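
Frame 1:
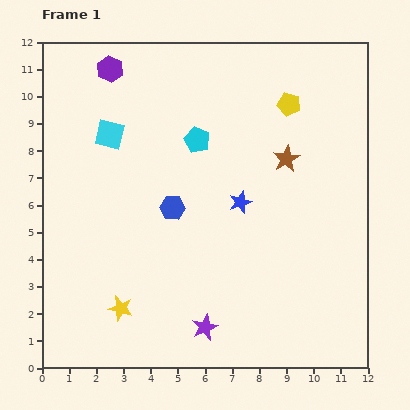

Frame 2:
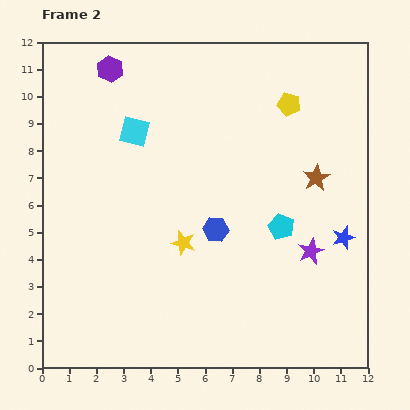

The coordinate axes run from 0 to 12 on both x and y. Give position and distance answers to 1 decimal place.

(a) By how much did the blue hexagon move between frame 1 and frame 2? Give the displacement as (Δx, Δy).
(1.6, -0.8)

The blue hexagon was at (4.8, 5.9) in frame 1 and (6.4, 5.1) in frame 2.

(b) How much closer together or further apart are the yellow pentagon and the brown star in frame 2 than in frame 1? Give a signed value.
+0.9

Distance in frame 1: 2.0. Distance in frame 2: 2.9.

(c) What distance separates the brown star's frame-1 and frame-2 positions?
1.3

The brown star moved from (9.0, 7.7) to (10.1, 7.0), a distance of √(1.1² + 0.7²) ≈ 1.3.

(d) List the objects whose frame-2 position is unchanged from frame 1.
the purple hexagon, the yellow pentagon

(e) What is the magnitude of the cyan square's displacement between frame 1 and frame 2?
0.9

The cyan square moved from (2.5, 8.6) to (3.4, 8.7), a distance of √(0.9² + 0.1²) ≈ 0.9.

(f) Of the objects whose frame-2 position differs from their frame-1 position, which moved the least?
the cyan square

(moved 0.9)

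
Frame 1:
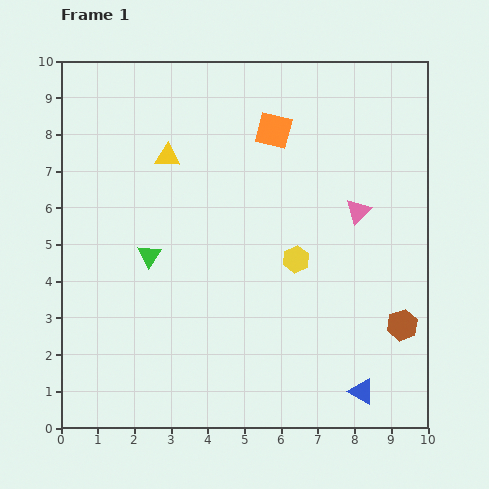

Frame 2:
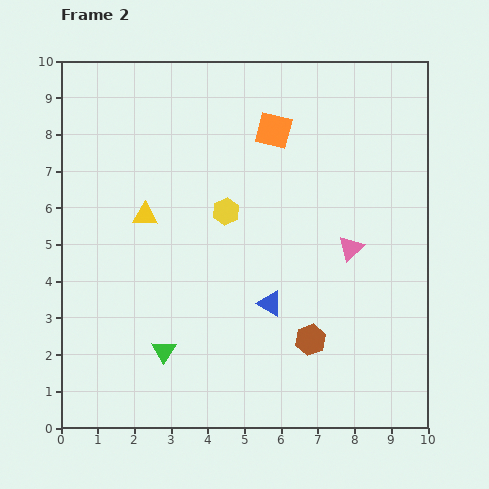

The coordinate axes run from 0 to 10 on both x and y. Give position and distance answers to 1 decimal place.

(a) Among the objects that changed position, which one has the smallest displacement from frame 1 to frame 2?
the pink triangle

(moved 1.0)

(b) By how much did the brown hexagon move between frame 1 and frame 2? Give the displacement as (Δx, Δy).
(-2.5, -0.4)

The brown hexagon was at (9.3, 2.8) in frame 1 and (6.8, 2.4) in frame 2.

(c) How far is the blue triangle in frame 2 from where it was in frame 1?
3.5

The blue triangle moved from (8.2, 1.0) to (5.7, 3.4), a distance of √(2.5² + 2.4²) ≈ 3.5.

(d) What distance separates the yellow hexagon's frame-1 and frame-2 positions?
2.3

The yellow hexagon moved from (6.4, 4.6) to (4.5, 5.9), a distance of √(1.9² + 1.3²) ≈ 2.3.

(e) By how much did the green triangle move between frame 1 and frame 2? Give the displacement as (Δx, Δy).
(0.4, -2.6)

The green triangle was at (2.4, 4.7) in frame 1 and (2.8, 2.1) in frame 2.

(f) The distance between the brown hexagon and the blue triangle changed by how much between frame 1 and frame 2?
-0.6

Distance in frame 1: 2.1. Distance in frame 2: 1.5.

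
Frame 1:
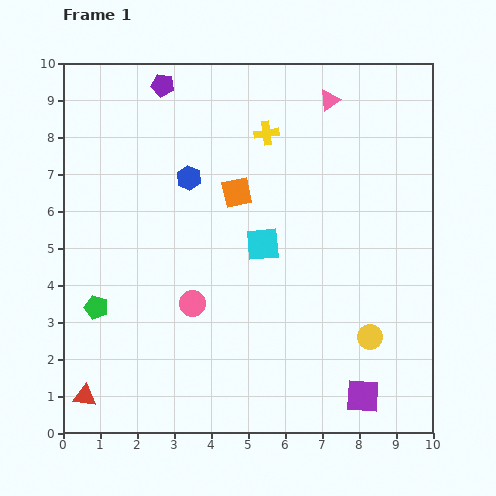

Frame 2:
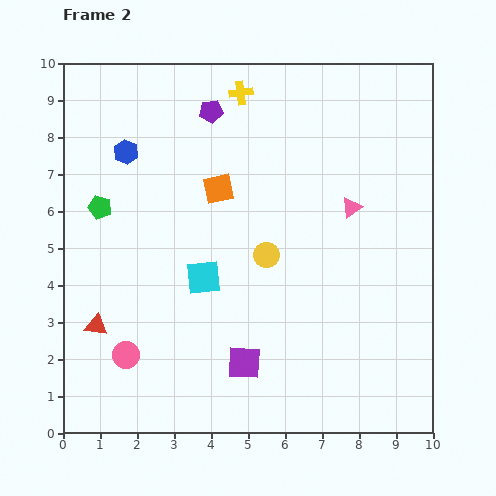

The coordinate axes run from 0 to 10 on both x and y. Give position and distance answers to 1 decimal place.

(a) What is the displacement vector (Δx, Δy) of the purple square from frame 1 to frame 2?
(-3.2, 0.9)

The purple square was at (8.1, 1.0) in frame 1 and (4.9, 1.9) in frame 2.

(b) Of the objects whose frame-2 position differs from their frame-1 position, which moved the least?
the orange square

(moved 0.5)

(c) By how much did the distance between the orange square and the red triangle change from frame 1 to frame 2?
-1.9

Distance in frame 1: 6.9. Distance in frame 2: 5.0.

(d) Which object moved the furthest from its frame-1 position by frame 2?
the yellow circle

(moved 3.6; next 3.3)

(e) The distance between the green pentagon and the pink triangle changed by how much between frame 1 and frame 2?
-1.6

Distance in frame 1: 8.4. Distance in frame 2: 6.8.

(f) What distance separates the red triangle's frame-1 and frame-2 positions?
1.9

The red triangle moved from (0.6, 1.0) to (0.9, 2.9), a distance of √(0.3² + 1.9²) ≈ 1.9.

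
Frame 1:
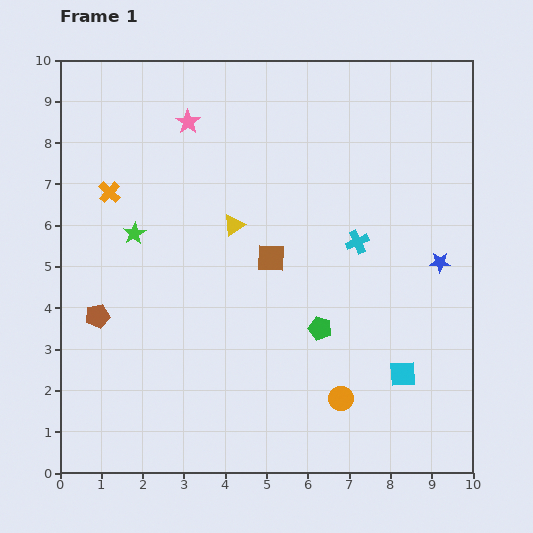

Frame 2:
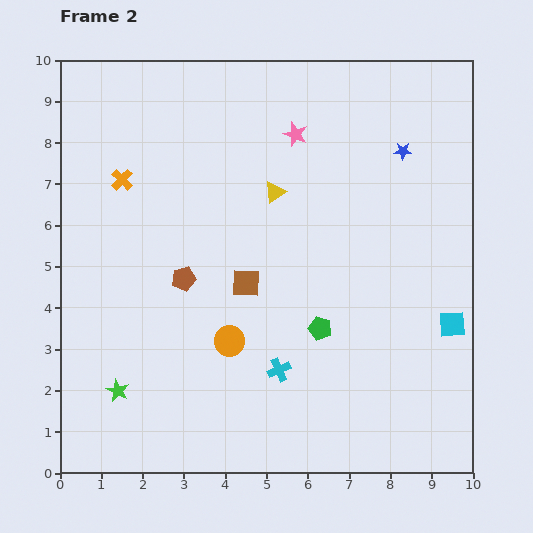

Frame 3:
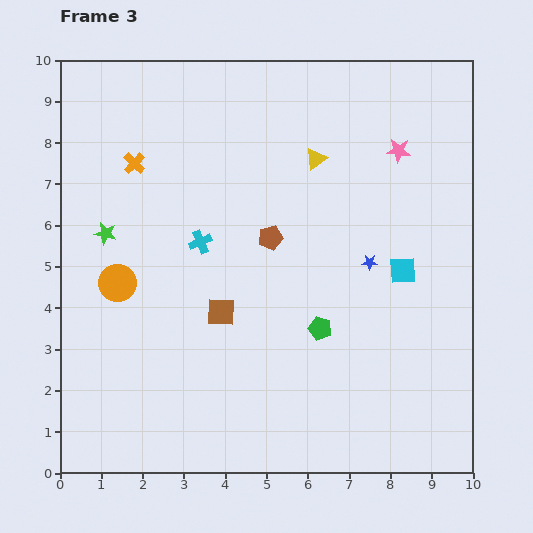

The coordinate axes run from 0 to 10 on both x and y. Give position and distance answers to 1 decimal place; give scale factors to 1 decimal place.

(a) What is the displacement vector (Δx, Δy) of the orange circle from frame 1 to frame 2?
(-2.7, 1.4)

The orange circle was at (6.8, 1.8) in frame 1 and (4.1, 3.2) in frame 2.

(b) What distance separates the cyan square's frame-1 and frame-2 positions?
1.7

The cyan square moved from (8.3, 2.4) to (9.5, 3.6), a distance of √(1.2² + 1.2²) ≈ 1.7.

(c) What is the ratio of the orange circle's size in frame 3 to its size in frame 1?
1.5×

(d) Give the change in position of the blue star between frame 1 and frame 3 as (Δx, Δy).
(-1.7, 0.0)

The blue star was at (9.2, 5.1) in frame 1 and (7.5, 5.1) in frame 3.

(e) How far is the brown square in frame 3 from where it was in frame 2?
0.9

The brown square moved from (4.5, 4.6) to (3.9, 3.9), a distance of √(0.6² + 0.7²) ≈ 0.9.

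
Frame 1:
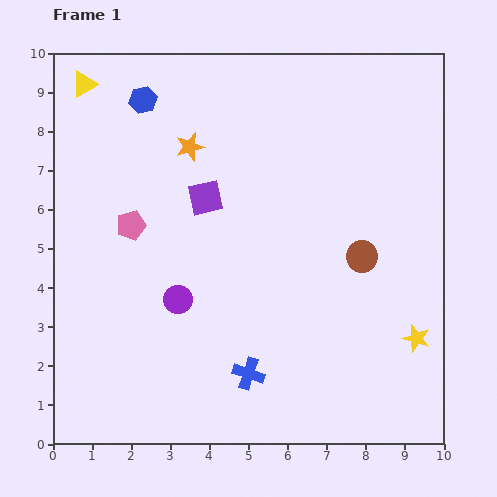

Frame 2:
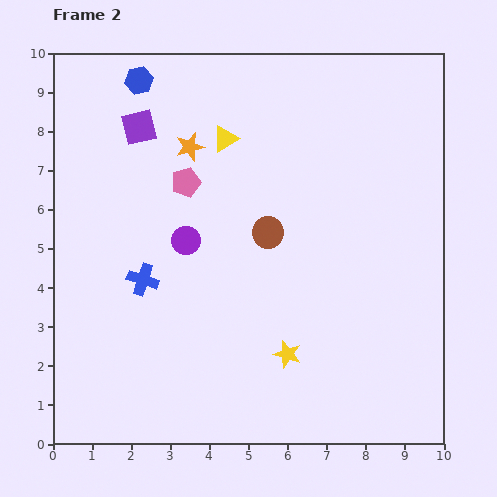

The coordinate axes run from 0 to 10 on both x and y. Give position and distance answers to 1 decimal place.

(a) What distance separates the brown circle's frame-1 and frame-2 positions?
2.5

The brown circle moved from (7.9, 4.8) to (5.5, 5.4), a distance of √(2.4² + 0.6²) ≈ 2.5.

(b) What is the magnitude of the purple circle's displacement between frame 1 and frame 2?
1.5

The purple circle moved from (3.2, 3.7) to (3.4, 5.2), a distance of √(0.2² + 1.5²) ≈ 1.5.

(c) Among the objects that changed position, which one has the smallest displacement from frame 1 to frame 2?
the blue hexagon

(moved 0.5)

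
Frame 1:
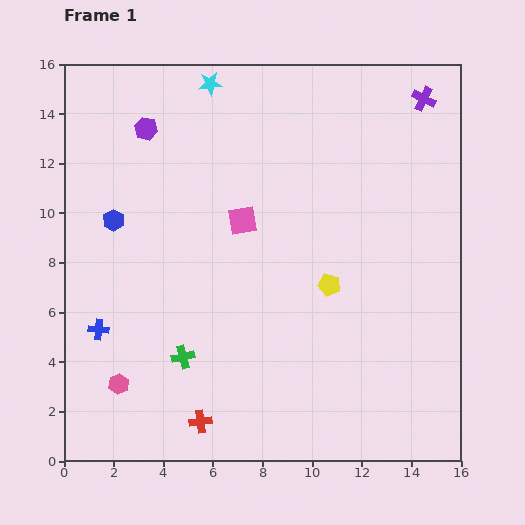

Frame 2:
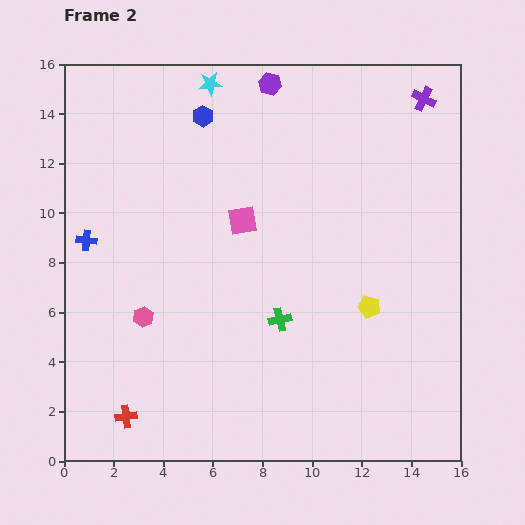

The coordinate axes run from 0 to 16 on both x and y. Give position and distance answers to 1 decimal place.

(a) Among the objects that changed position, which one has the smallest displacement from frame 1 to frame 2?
the yellow pentagon

(moved 1.8)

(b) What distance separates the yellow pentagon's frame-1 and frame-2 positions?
1.8

The yellow pentagon moved from (10.7, 7.1) to (12.3, 6.2), a distance of √(1.6² + 0.9²) ≈ 1.8.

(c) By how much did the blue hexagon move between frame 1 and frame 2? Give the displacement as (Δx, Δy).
(3.6, 4.2)

The blue hexagon was at (2.0, 9.7) in frame 1 and (5.6, 13.9) in frame 2.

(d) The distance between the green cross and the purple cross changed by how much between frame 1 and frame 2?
-3.6

Distance in frame 1: 14.2. Distance in frame 2: 10.6.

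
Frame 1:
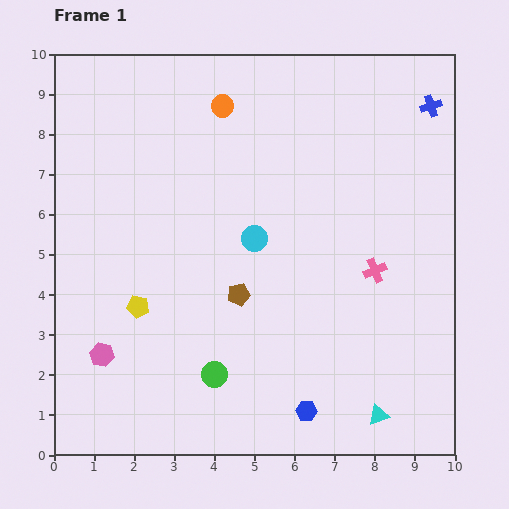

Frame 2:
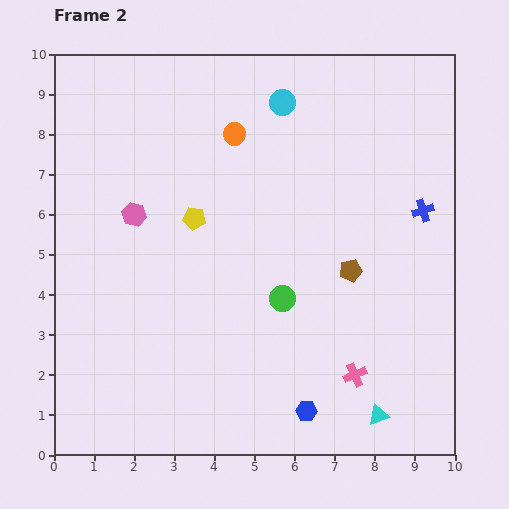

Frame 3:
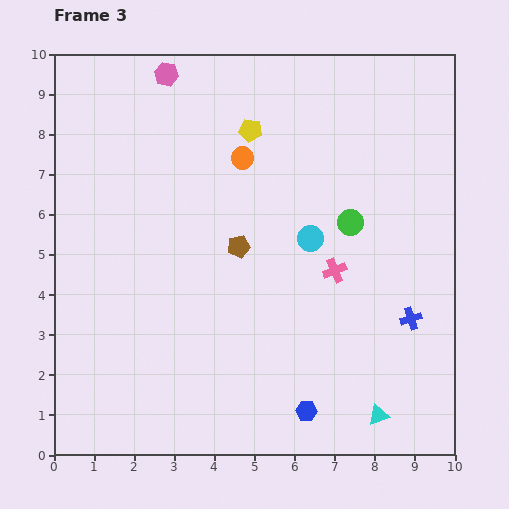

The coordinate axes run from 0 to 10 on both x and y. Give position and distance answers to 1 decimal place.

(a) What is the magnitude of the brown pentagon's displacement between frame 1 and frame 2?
2.9

The brown pentagon moved from (4.6, 4.0) to (7.4, 4.6), a distance of √(2.8² + 0.6²) ≈ 2.9.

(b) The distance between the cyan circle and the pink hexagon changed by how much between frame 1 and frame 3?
+0.7

Distance in frame 1: 4.8. Distance in frame 3: 5.5.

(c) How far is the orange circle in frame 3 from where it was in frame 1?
1.4

The orange circle moved from (4.2, 8.7) to (4.7, 7.4), a distance of √(0.5² + 1.3²) ≈ 1.4.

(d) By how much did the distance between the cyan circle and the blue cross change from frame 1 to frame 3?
-2.3

Distance in frame 1: 5.5. Distance in frame 3: 3.2.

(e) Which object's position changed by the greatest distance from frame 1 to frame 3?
the pink hexagon

(moved 7.2; next 5.3)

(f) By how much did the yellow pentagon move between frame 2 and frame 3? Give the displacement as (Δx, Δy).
(1.4, 2.2)

The yellow pentagon was at (3.5, 5.9) in frame 2 and (4.9, 8.1) in frame 3.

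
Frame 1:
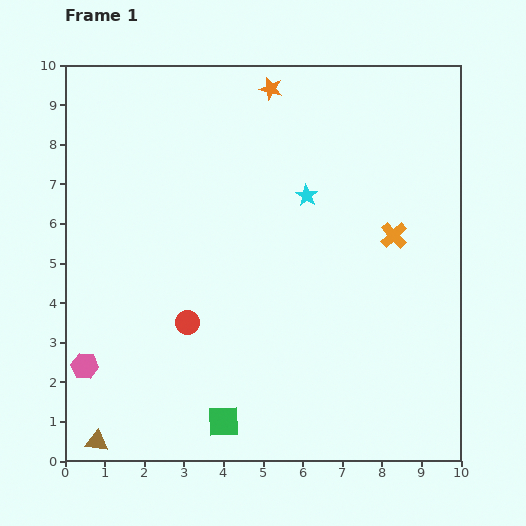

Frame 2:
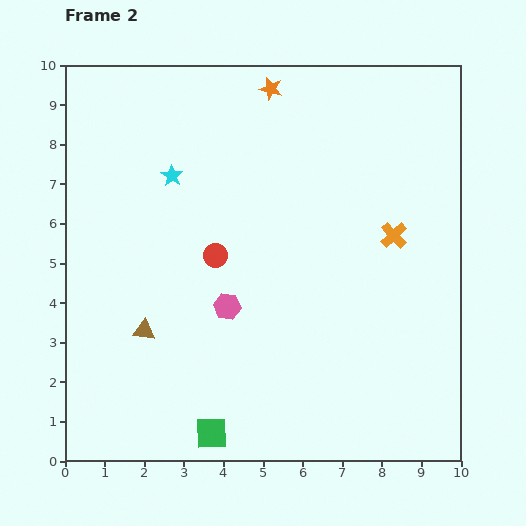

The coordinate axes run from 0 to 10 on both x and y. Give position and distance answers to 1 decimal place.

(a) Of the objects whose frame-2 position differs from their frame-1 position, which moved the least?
the green square

(moved 0.4)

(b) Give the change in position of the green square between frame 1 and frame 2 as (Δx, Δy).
(-0.3, -0.3)

The green square was at (4.0, 1.0) in frame 1 and (3.7, 0.7) in frame 2.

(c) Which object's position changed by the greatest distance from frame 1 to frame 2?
the pink hexagon

(moved 3.9; next 3.4)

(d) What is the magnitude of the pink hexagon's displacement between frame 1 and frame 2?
3.9

The pink hexagon moved from (0.5, 2.4) to (4.1, 3.9), a distance of √(3.6² + 1.5²) ≈ 3.9.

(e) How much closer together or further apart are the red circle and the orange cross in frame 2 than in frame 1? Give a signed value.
-1.1

Distance in frame 1: 5.6. Distance in frame 2: 4.5.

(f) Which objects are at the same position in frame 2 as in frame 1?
the orange star, the orange cross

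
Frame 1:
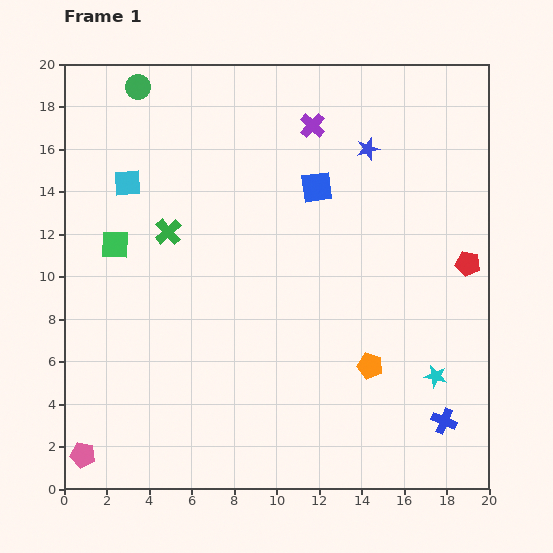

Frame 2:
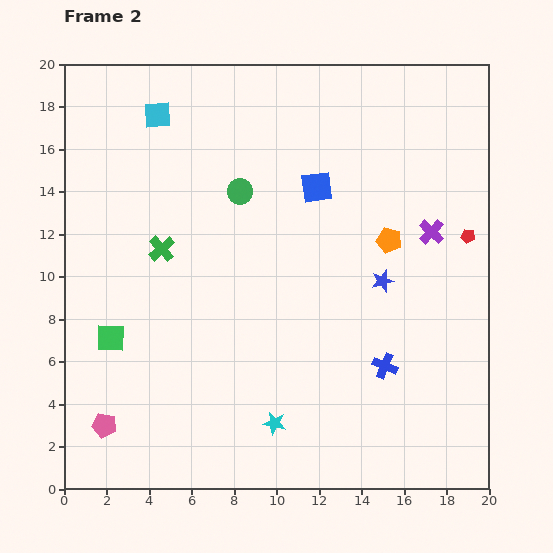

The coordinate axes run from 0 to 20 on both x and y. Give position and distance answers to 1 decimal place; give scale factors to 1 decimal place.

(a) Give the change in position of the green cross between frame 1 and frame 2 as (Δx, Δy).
(-0.3, -0.8)

The green cross was at (4.9, 12.1) in frame 1 and (4.6, 11.3) in frame 2.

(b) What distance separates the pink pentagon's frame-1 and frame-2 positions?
1.7

The pink pentagon moved from (0.9, 1.6) to (1.9, 3.0), a distance of √(1.0² + 1.4²) ≈ 1.7.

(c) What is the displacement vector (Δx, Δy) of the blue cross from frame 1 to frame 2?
(-2.8, 2.6)

The blue cross was at (17.9, 3.2) in frame 1 and (15.1, 5.8) in frame 2.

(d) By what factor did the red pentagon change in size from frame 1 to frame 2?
0.6×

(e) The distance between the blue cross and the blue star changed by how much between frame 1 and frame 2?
-9.3

Distance in frame 1: 13.3. Distance in frame 2: 4.0.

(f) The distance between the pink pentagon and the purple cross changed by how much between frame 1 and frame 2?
-1.0

Distance in frame 1: 18.9. Distance in frame 2: 17.9.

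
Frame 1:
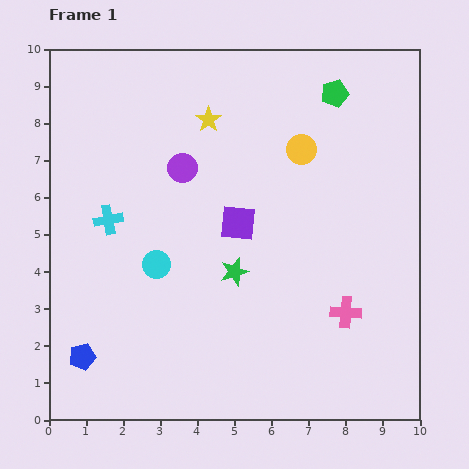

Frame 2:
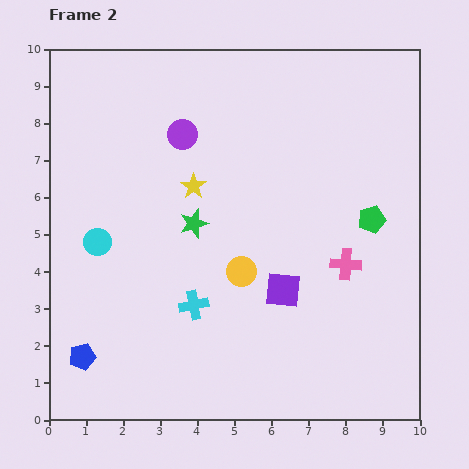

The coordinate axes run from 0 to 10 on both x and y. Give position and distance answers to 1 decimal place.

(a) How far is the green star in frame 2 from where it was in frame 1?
1.7

The green star moved from (5.0, 4.0) to (3.9, 5.3), a distance of √(1.1² + 1.3²) ≈ 1.7.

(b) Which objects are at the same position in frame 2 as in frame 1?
the blue pentagon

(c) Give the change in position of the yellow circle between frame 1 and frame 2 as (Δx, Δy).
(-1.6, -3.3)

The yellow circle was at (6.8, 7.3) in frame 1 and (5.2, 4.0) in frame 2.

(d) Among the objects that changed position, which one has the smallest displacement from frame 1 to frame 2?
the purple circle

(moved 0.9)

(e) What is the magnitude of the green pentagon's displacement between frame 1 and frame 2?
3.5

The green pentagon moved from (7.7, 8.8) to (8.7, 5.4), a distance of √(1.0² + 3.4²) ≈ 3.5.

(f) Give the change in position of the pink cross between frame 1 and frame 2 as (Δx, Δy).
(0.0, 1.3)

The pink cross was at (8.0, 2.9) in frame 1 and (8.0, 4.2) in frame 2.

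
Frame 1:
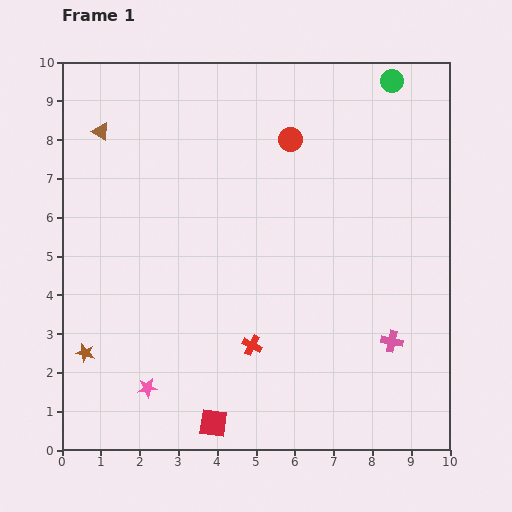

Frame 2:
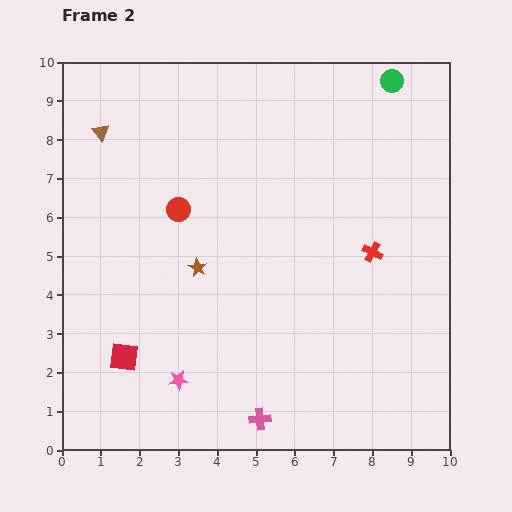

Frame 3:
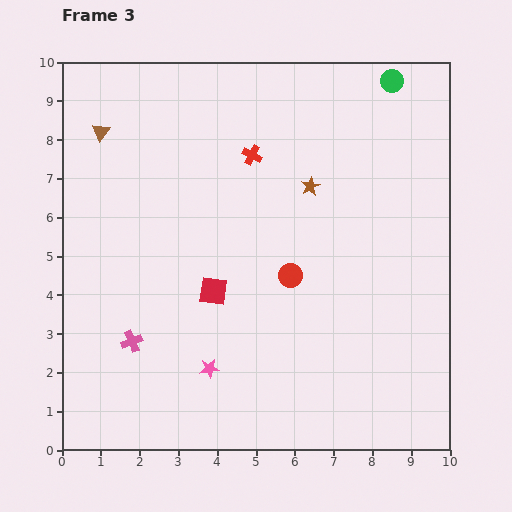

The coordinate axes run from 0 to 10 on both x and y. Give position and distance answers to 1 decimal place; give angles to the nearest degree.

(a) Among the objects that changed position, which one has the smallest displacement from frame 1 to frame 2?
the pink star

(moved 0.8)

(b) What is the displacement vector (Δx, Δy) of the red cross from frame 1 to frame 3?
(0.0, 4.9)

The red cross was at (4.9, 2.7) in frame 1 and (4.9, 7.6) in frame 3.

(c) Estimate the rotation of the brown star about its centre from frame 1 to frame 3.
31° clockwise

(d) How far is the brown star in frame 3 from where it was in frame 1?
7.2

The brown star moved from (0.6, 2.5) to (6.4, 6.8), a distance of √(5.8² + 4.3²) ≈ 7.2.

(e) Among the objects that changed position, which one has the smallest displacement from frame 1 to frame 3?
the pink star

(moved 1.7)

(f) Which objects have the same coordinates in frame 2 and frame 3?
the brown triangle, the green circle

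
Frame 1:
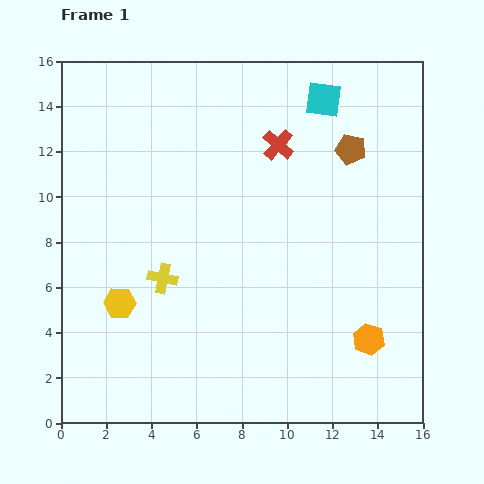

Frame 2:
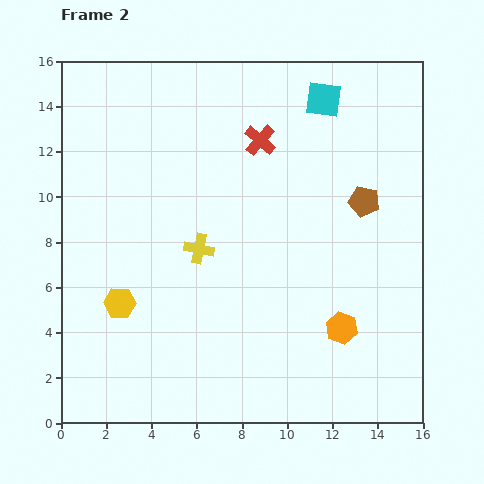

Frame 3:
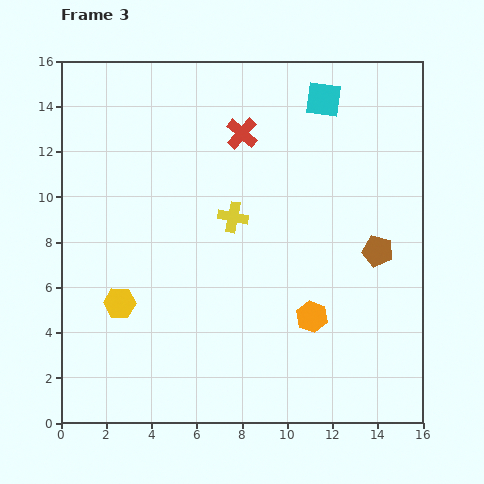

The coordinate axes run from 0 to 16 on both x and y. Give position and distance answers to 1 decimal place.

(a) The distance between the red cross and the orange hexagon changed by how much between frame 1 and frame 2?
-0.5

Distance in frame 1: 9.5. Distance in frame 2: 9.0.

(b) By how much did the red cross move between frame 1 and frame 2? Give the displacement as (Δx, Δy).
(-0.8, 0.2)

The red cross was at (9.6, 12.3) in frame 1 and (8.8, 12.5) in frame 2.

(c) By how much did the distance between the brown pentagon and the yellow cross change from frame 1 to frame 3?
-3.5

Distance in frame 1: 10.1. Distance in frame 3: 6.6.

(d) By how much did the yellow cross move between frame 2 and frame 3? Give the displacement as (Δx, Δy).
(1.5, 1.4)

The yellow cross was at (6.1, 7.7) in frame 2 and (7.6, 9.1) in frame 3.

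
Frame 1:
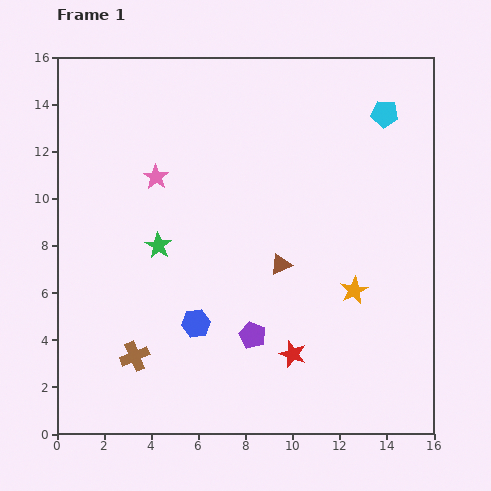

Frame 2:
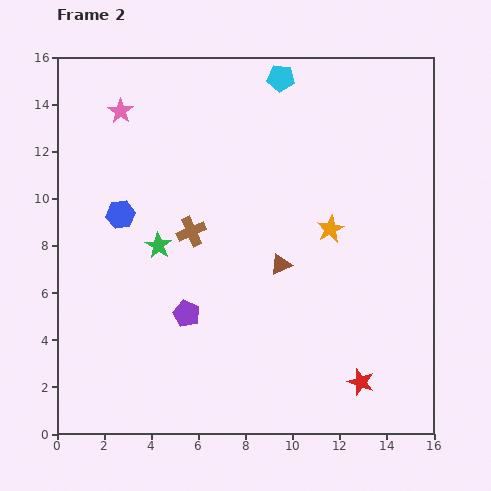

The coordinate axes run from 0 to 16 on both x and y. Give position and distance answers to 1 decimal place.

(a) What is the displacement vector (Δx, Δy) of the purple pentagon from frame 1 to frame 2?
(-2.8, 0.9)

The purple pentagon was at (8.3, 4.2) in frame 1 and (5.5, 5.1) in frame 2.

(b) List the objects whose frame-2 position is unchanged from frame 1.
the brown triangle, the green star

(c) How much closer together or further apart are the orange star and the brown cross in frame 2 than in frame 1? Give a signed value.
-3.8

Distance in frame 1: 9.7. Distance in frame 2: 5.9.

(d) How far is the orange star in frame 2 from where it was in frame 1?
2.8

The orange star moved from (12.6, 6.1) to (11.6, 8.7), a distance of √(1.0² + 2.6²) ≈ 2.8.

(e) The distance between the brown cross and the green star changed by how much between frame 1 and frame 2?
-3.3

Distance in frame 1: 4.8. Distance in frame 2: 1.5.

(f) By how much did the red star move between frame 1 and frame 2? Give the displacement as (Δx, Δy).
(2.9, -1.2)

The red star was at (10.0, 3.4) in frame 1 and (12.9, 2.2) in frame 2.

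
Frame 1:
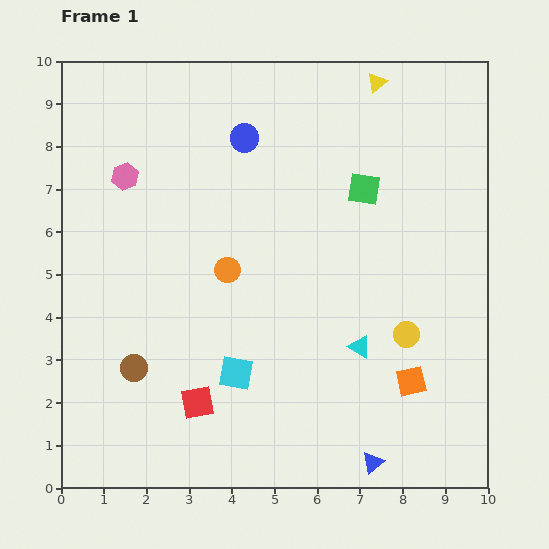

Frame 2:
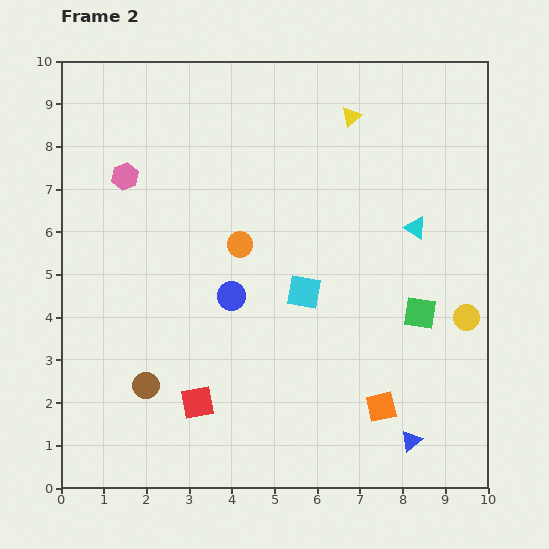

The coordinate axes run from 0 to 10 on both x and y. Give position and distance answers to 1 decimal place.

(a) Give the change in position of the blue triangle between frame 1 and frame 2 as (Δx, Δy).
(0.9, 0.5)

The blue triangle was at (7.3, 0.6) in frame 1 and (8.2, 1.1) in frame 2.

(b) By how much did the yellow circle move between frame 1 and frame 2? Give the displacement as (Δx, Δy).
(1.4, 0.4)

The yellow circle was at (8.1, 3.6) in frame 1 and (9.5, 4.0) in frame 2.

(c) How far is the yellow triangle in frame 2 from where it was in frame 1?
1.0

The yellow triangle moved from (7.4, 9.5) to (6.8, 8.7), a distance of √(0.6² + 0.8²) ≈ 1.0.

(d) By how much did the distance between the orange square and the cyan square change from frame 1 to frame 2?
-0.9

Distance in frame 1: 4.1. Distance in frame 2: 3.2.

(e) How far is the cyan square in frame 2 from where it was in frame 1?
2.5

The cyan square moved from (4.1, 2.7) to (5.7, 4.6), a distance of √(1.6² + 1.9²) ≈ 2.5.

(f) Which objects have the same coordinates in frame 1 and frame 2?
the pink hexagon, the red square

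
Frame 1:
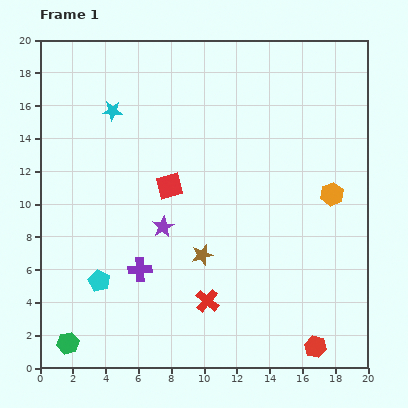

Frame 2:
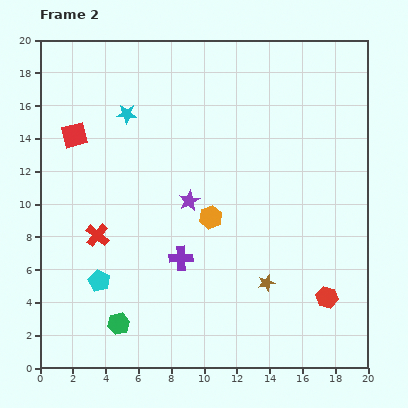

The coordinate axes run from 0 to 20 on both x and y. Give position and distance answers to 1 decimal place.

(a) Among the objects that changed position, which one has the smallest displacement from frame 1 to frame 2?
the cyan star

(moved 0.9)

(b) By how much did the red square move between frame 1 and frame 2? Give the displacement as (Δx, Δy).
(-5.8, 3.1)

The red square was at (7.9, 11.1) in frame 1 and (2.1, 14.2) in frame 2.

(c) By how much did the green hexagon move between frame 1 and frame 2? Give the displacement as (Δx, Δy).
(3.1, 1.2)

The green hexagon was at (1.7, 1.5) in frame 1 and (4.8, 2.7) in frame 2.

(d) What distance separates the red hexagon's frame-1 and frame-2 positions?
3.1

The red hexagon moved from (16.8, 1.3) to (17.5, 4.3), a distance of √(0.7² + 3.0²) ≈ 3.1.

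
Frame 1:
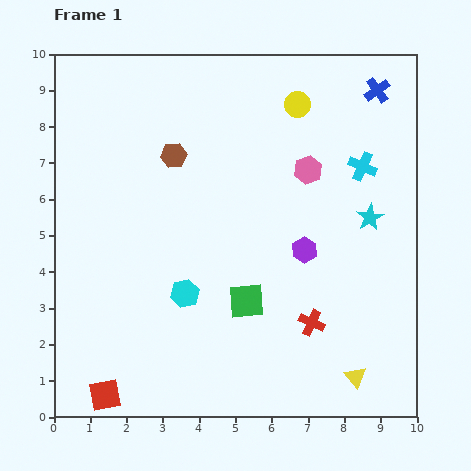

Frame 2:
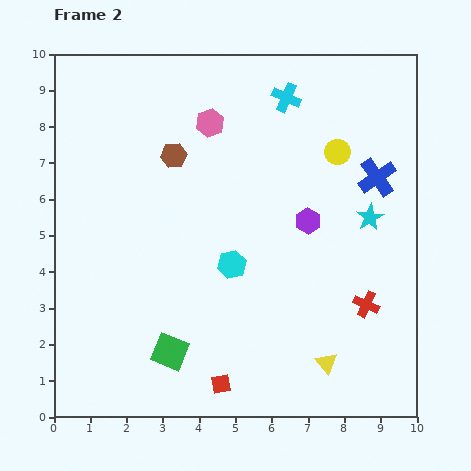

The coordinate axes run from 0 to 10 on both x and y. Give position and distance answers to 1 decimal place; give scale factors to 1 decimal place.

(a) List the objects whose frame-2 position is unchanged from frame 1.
the brown hexagon, the cyan star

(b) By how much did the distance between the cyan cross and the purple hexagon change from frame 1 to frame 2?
+0.7

Distance in frame 1: 2.8. Distance in frame 2: 3.5.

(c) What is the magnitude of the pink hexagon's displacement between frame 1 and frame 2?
3.0

The pink hexagon moved from (7.0, 6.8) to (4.3, 8.1), a distance of √(2.7² + 1.3²) ≈ 3.0.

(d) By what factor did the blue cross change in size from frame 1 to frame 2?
1.5×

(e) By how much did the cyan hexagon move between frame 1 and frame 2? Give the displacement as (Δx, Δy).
(1.3, 0.8)

The cyan hexagon was at (3.6, 3.4) in frame 1 and (4.9, 4.2) in frame 2.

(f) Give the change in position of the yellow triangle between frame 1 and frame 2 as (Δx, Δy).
(-0.8, 0.4)

The yellow triangle was at (8.3, 1.1) in frame 1 and (7.5, 1.5) in frame 2.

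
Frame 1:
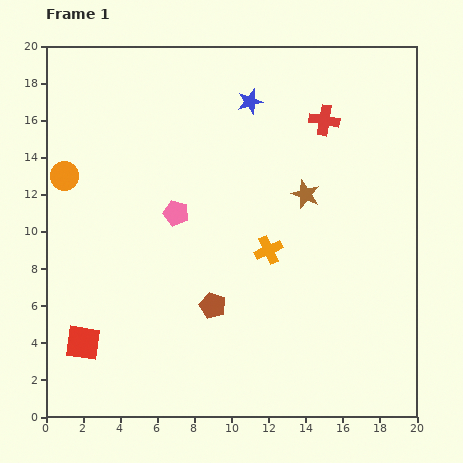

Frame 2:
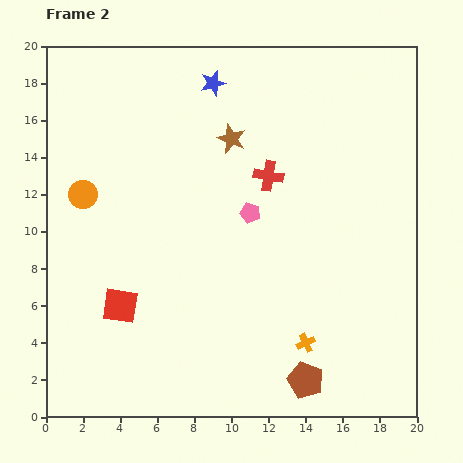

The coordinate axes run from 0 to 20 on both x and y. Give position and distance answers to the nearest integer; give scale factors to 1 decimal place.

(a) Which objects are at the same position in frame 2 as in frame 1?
none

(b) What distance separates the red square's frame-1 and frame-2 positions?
3

The red square moved from (2, 4) to (4, 6), a distance of √(2² + 2²) ≈ 3.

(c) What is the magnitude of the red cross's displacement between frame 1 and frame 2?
4

The red cross moved from (15, 16) to (12, 13), a distance of √(3² + 3²) ≈ 4.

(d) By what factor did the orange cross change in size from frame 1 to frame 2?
0.7×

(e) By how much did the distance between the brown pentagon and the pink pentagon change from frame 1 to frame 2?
+4

Distance in frame 1: 5. Distance in frame 2: 9.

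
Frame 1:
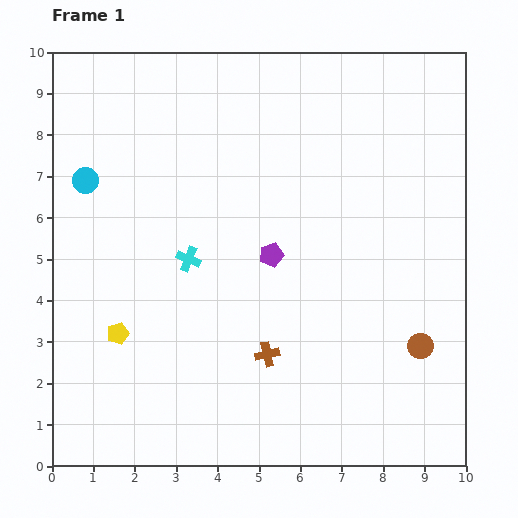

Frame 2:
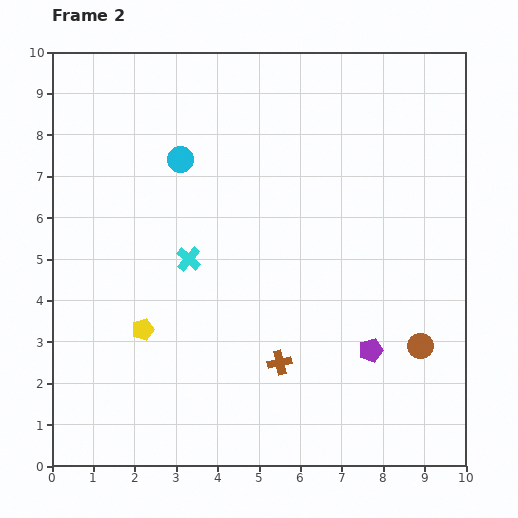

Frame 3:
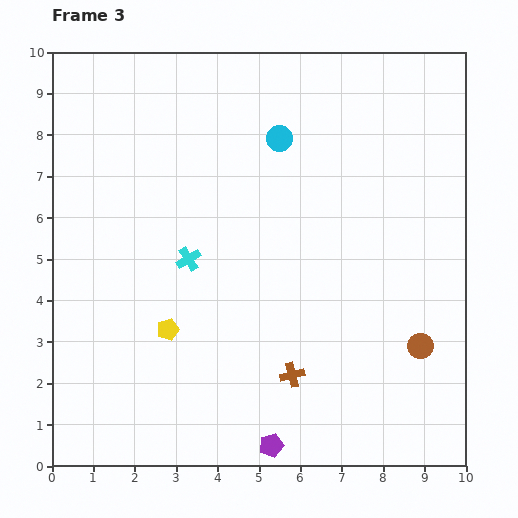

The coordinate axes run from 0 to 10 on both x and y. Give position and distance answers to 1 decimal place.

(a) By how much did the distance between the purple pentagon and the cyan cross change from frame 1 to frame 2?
+2.9

Distance in frame 1: 2.0. Distance in frame 2: 4.9.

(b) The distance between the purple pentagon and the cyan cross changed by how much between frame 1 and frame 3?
+2.9

Distance in frame 1: 2.0. Distance in frame 3: 4.9.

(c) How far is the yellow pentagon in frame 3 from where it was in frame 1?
1.2

The yellow pentagon moved from (1.6, 3.2) to (2.8, 3.3), a distance of √(1.2² + 0.1²) ≈ 1.2.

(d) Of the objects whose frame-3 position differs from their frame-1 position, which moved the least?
the brown cross

(moved 0.8)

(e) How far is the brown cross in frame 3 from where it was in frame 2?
0.4

The brown cross moved from (5.5, 2.5) to (5.8, 2.2), a distance of √(0.3² + 0.3²) ≈ 0.4.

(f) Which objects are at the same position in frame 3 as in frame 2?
the brown circle, the cyan cross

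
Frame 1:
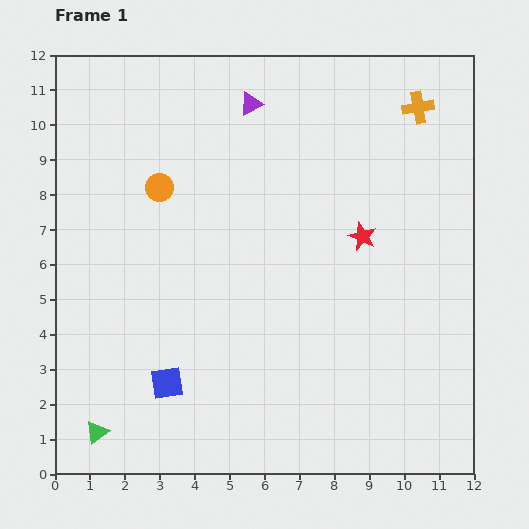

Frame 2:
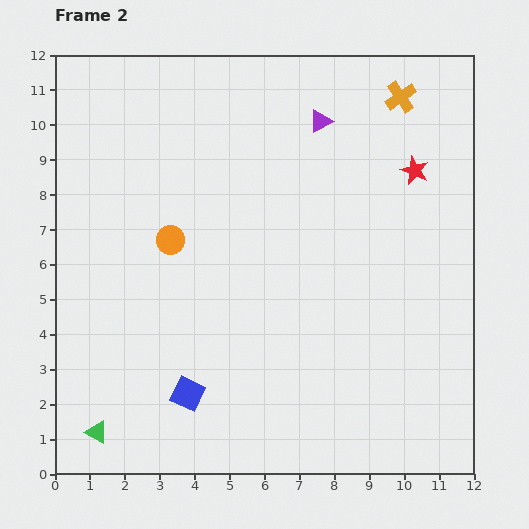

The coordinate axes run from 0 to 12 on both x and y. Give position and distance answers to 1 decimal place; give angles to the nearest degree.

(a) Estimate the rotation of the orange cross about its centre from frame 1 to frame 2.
25° counter-clockwise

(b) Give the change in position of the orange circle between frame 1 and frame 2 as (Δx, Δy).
(0.3, -1.5)

The orange circle was at (3.0, 8.2) in frame 1 and (3.3, 6.7) in frame 2.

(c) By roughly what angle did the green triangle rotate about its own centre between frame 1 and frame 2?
52° counter-clockwise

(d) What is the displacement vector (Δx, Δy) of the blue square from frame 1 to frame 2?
(0.6, -0.3)

The blue square was at (3.2, 2.6) in frame 1 and (3.8, 2.3) in frame 2.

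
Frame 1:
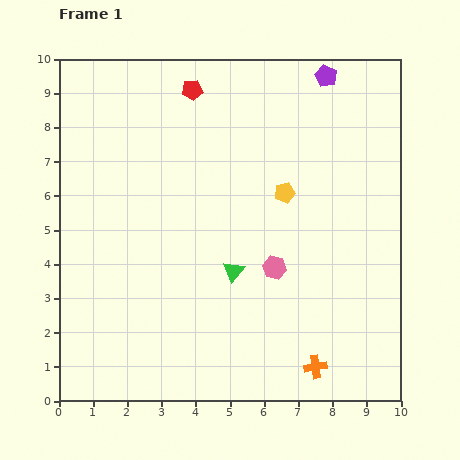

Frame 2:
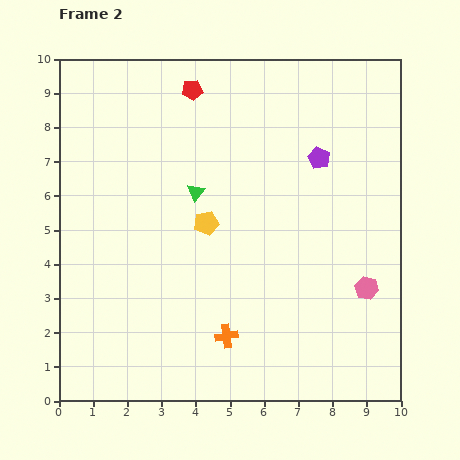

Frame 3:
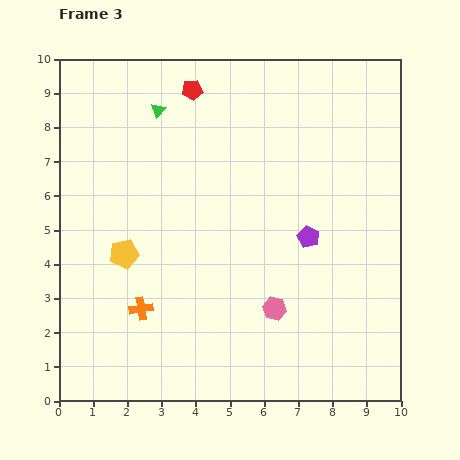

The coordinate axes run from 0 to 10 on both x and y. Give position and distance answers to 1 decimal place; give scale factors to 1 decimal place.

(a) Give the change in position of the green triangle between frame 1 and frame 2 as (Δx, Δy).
(-1.1, 2.3)

The green triangle was at (5.1, 3.8) in frame 1 and (4.0, 6.1) in frame 2.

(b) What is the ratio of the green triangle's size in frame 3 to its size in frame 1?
0.7×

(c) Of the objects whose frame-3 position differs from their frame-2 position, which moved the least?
the purple pentagon

(moved 2.3)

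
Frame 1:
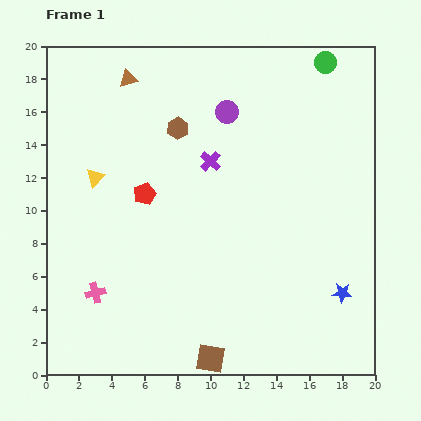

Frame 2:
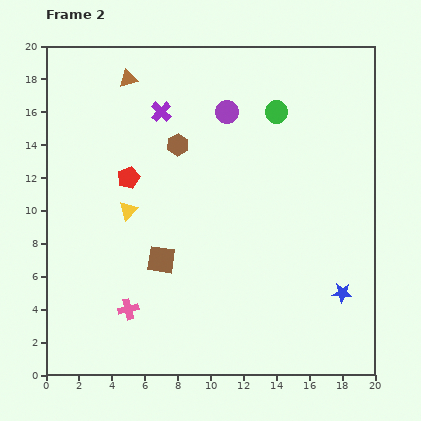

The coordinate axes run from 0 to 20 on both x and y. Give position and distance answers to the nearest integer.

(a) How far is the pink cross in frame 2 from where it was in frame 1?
2

The pink cross moved from (3, 5) to (5, 4), a distance of √(2² + 1²) ≈ 2.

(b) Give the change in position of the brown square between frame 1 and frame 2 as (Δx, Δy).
(-3, 6)

The brown square was at (10, 1) in frame 1 and (7, 7) in frame 2.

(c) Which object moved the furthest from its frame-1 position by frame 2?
the brown square

(moved 7; next 4)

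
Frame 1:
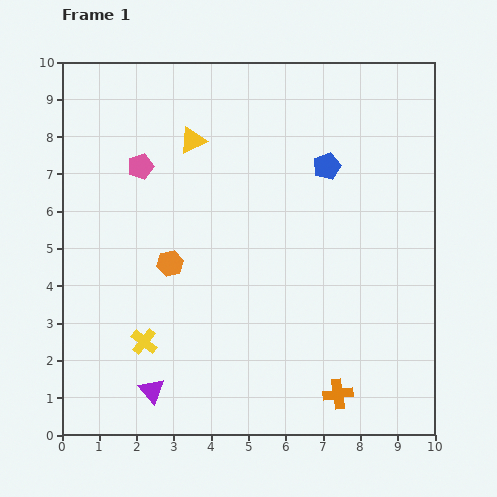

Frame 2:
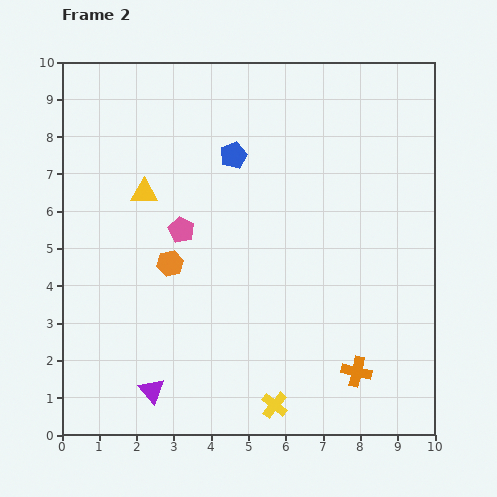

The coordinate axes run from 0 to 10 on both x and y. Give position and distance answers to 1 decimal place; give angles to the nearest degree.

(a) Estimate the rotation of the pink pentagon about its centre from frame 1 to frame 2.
28° counter-clockwise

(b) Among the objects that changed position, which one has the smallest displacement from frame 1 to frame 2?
the orange cross

(moved 0.8)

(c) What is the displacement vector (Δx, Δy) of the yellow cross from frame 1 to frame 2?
(3.5, -1.7)

The yellow cross was at (2.2, 2.5) in frame 1 and (5.7, 0.8) in frame 2.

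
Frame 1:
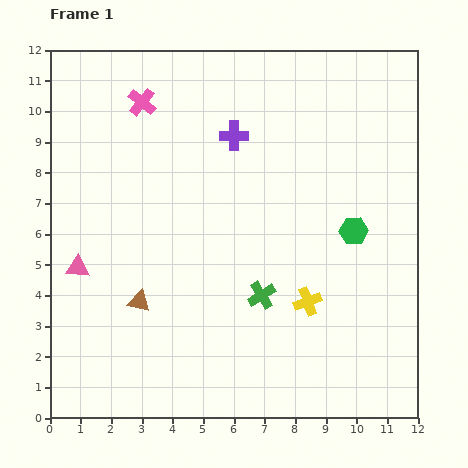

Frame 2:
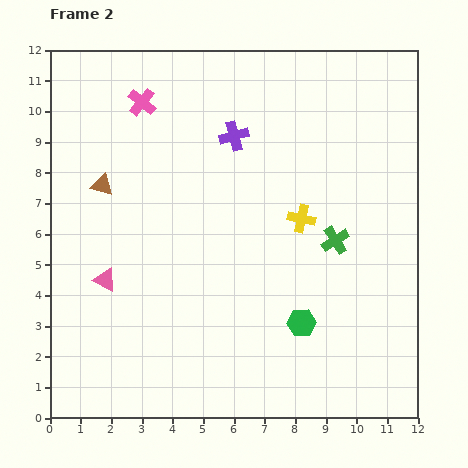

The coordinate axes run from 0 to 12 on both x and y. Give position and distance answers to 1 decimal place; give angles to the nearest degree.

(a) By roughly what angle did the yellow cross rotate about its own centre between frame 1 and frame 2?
31° clockwise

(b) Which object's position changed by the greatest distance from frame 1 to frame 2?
the brown triangle

(moved 4.0; next 3.4)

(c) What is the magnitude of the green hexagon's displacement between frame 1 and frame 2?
3.4

The green hexagon moved from (9.9, 6.1) to (8.2, 3.1), a distance of √(1.7² + 3.0²) ≈ 3.4.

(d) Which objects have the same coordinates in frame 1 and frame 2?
the pink cross, the purple cross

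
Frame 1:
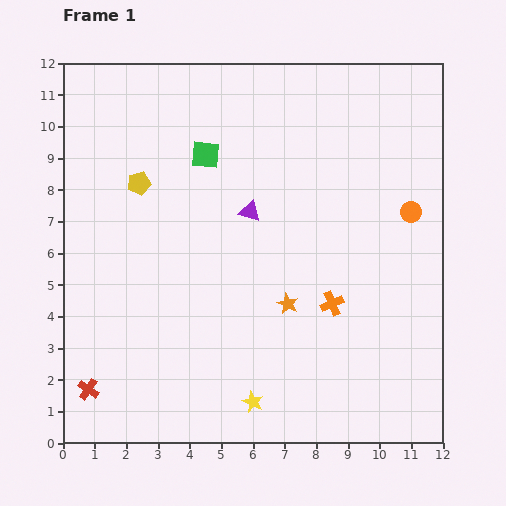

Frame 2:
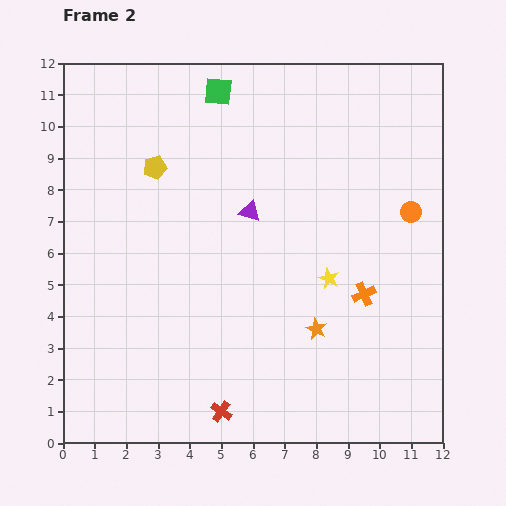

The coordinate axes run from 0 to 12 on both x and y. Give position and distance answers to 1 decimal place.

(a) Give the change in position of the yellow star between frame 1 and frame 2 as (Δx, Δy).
(2.4, 3.9)

The yellow star was at (6.0, 1.3) in frame 1 and (8.4, 5.2) in frame 2.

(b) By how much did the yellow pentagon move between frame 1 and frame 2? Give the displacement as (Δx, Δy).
(0.5, 0.5)

The yellow pentagon was at (2.4, 8.2) in frame 1 and (2.9, 8.7) in frame 2.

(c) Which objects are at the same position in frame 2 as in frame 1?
the orange circle, the purple triangle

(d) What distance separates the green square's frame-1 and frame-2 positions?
2.0

The green square moved from (4.5, 9.1) to (4.9, 11.1), a distance of √(0.4² + 2.0²) ≈ 2.0.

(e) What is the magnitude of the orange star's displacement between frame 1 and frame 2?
1.2

The orange star moved from (7.1, 4.4) to (8.0, 3.6), a distance of √(0.9² + 0.8²) ≈ 1.2.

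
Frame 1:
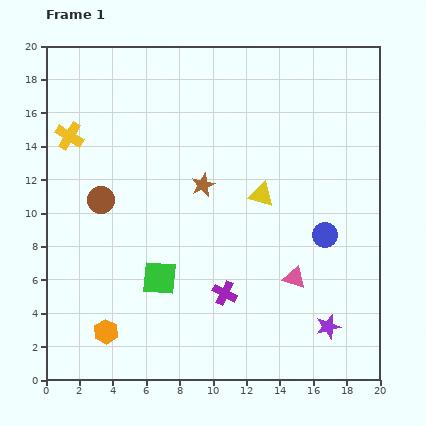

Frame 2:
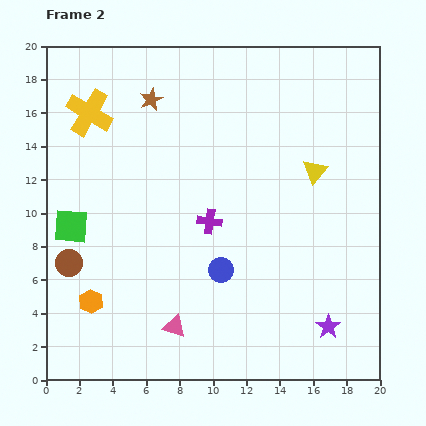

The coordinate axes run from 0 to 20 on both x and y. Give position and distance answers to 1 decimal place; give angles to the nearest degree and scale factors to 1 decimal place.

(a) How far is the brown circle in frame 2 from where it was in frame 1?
4.2

The brown circle moved from (3.3, 10.8) to (1.4, 7.0), a distance of √(1.9² + 3.8²) ≈ 4.2.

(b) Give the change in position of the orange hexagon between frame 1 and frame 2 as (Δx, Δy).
(-0.9, 1.8)

The orange hexagon was at (3.6, 2.9) in frame 1 and (2.7, 4.7) in frame 2.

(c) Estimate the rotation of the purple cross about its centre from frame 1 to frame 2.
17° counter-clockwise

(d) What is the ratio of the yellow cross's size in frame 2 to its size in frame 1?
1.6×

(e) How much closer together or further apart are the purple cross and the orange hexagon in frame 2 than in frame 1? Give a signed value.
+1.1

Distance in frame 1: 7.5. Distance in frame 2: 8.6.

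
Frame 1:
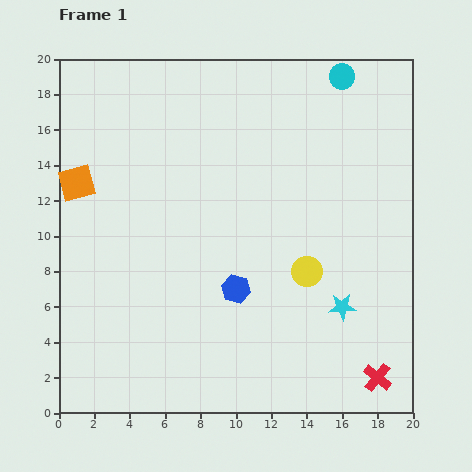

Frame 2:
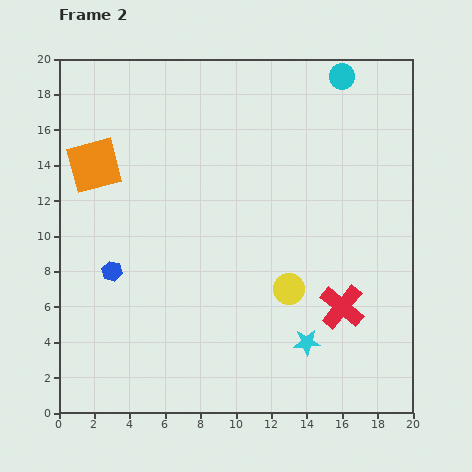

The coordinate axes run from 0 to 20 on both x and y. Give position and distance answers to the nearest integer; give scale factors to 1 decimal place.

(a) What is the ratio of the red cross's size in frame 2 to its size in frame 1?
1.6×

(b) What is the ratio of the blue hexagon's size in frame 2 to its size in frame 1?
0.7×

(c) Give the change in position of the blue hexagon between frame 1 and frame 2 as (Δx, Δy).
(-7, 1)

The blue hexagon was at (10, 7) in frame 1 and (3, 8) in frame 2.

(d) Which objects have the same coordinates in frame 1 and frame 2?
the cyan circle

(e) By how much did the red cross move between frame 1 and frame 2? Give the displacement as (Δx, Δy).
(-2, 4)

The red cross was at (18, 2) in frame 1 and (16, 6) in frame 2.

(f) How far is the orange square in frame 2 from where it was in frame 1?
1

The orange square moved from (1, 13) to (2, 14), a distance of √(1² + 1²) ≈ 1.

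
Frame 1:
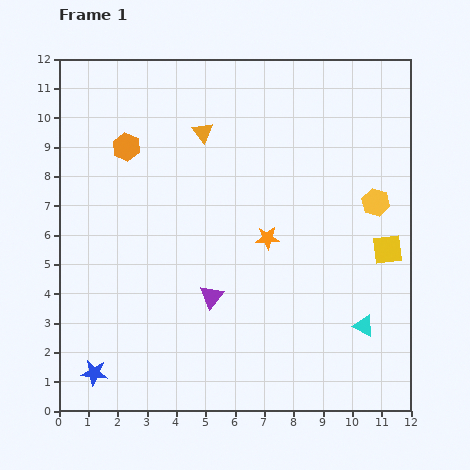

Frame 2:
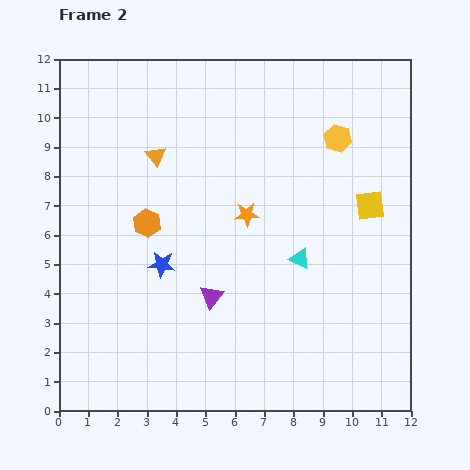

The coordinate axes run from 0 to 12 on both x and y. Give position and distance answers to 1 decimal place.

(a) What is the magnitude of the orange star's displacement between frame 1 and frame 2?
1.1

The orange star moved from (7.1, 5.9) to (6.4, 6.7), a distance of √(0.7² + 0.8²) ≈ 1.1.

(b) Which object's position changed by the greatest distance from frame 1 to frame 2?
the blue star

(moved 4.4; next 3.2)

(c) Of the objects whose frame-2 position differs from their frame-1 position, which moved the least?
the orange star

(moved 1.1)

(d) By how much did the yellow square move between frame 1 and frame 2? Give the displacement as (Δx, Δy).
(-0.6, 1.5)

The yellow square was at (11.2, 5.5) in frame 1 and (10.6, 7.0) in frame 2.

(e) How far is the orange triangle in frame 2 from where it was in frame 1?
1.8

The orange triangle moved from (4.9, 9.5) to (3.3, 8.7), a distance of √(1.6² + 0.8²) ≈ 1.8.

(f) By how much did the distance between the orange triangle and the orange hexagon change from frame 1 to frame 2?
-0.3

Distance in frame 1: 2.6. Distance in frame 2: 2.3.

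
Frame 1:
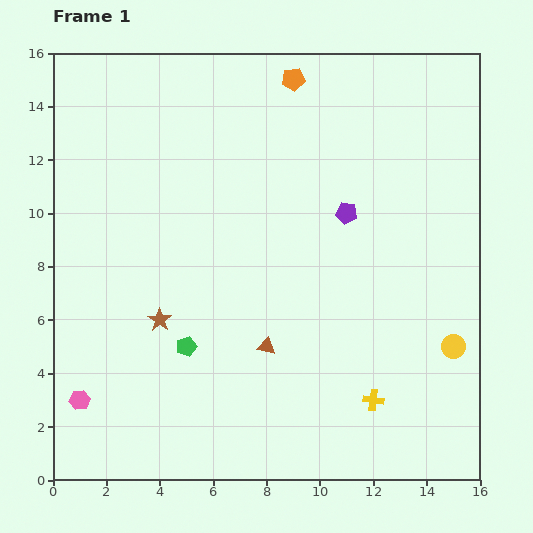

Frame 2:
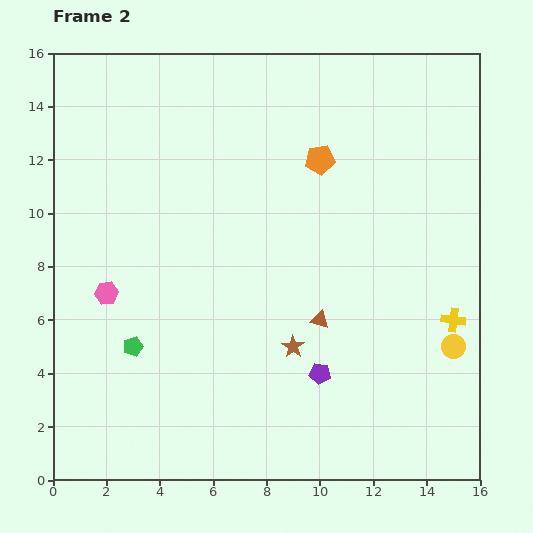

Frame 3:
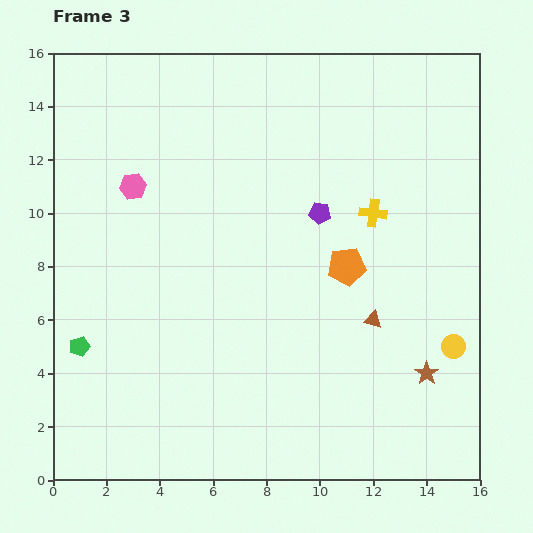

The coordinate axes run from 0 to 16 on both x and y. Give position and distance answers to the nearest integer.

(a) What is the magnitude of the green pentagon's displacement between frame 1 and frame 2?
2

The green pentagon moved from (5, 5) to (3, 5), a distance of √(2² + 0²) ≈ 2.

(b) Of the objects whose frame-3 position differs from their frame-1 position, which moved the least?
the purple pentagon

(moved 1)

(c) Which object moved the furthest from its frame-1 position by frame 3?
the brown star

(moved 10; next 8)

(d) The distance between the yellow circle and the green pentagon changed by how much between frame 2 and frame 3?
+2

Distance in frame 2: 12. Distance in frame 3: 14.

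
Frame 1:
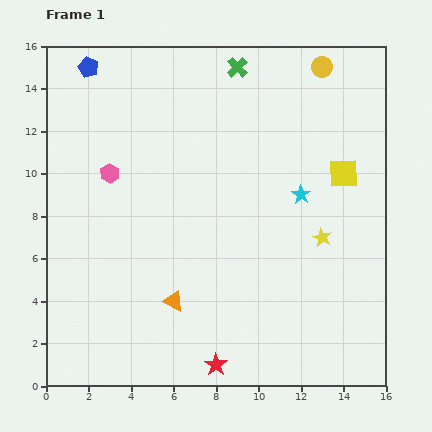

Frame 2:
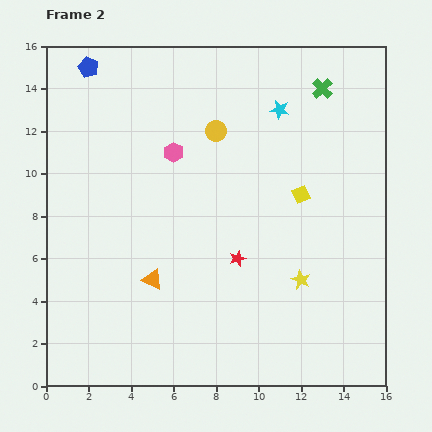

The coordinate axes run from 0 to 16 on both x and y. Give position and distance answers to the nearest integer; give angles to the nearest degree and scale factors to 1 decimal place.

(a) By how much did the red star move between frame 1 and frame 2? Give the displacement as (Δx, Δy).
(1, 5)

The red star was at (8, 1) in frame 1 and (9, 6) in frame 2.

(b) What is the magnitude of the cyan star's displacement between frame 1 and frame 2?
4

The cyan star moved from (12, 9) to (11, 13), a distance of √(1² + 4²) ≈ 4.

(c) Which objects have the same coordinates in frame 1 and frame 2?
the blue pentagon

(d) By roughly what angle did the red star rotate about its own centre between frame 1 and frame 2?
17° clockwise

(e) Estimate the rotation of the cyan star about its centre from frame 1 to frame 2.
25° counter-clockwise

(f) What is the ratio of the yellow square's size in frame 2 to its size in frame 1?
0.6×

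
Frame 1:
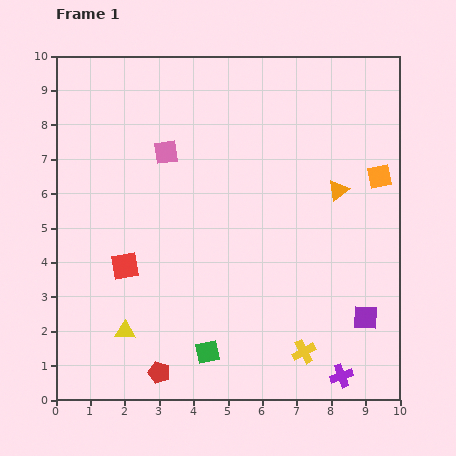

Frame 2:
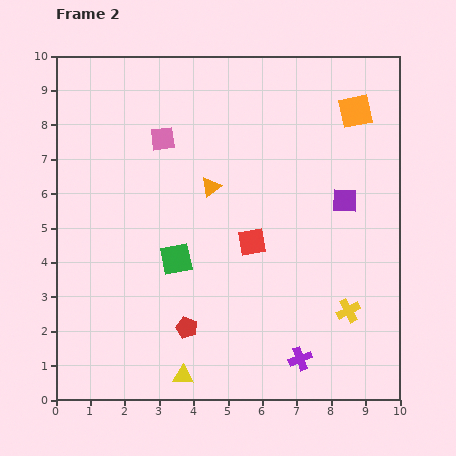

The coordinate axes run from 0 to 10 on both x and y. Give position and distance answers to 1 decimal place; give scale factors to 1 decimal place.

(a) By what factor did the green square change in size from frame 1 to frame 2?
1.3×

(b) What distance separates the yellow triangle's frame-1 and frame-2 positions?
2.1

The yellow triangle moved from (2.0, 2.0) to (3.7, 0.7), a distance of √(1.7² + 1.3²) ≈ 2.1.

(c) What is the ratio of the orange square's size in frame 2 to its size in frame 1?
1.4×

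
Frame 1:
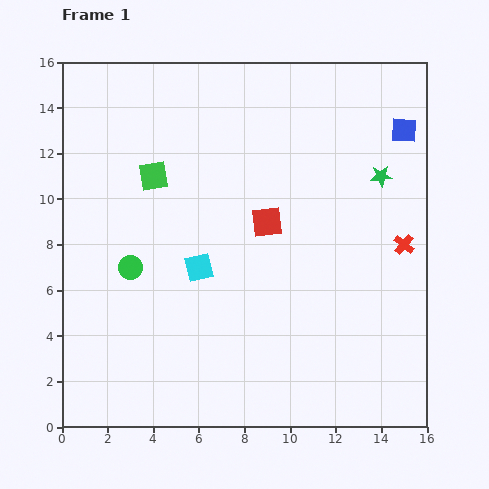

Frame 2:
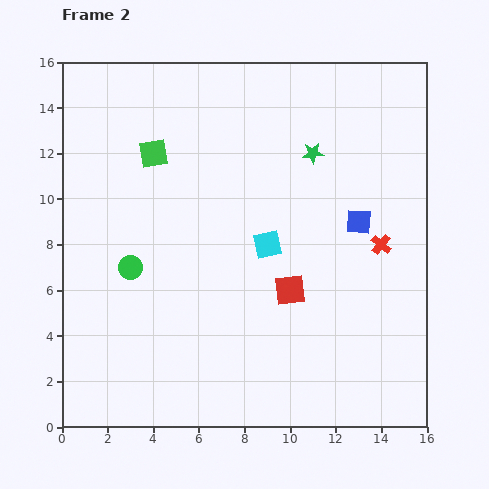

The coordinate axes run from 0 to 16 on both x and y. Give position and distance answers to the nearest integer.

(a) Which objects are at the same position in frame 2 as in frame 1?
the green circle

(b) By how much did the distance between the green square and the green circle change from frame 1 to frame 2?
+1

Distance in frame 1: 4. Distance in frame 2: 5.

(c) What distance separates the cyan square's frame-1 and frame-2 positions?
3

The cyan square moved from (6, 7) to (9, 8), a distance of √(3² + 1²) ≈ 3.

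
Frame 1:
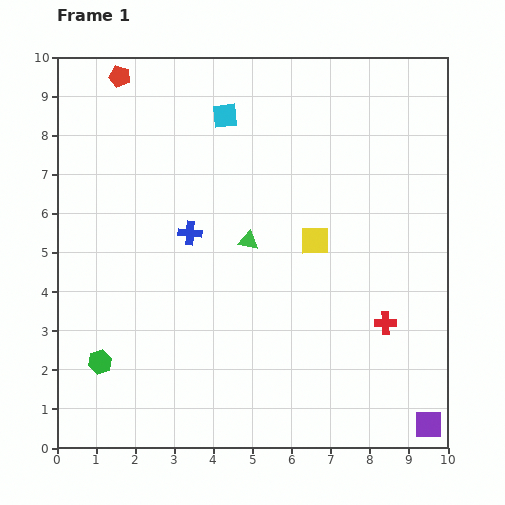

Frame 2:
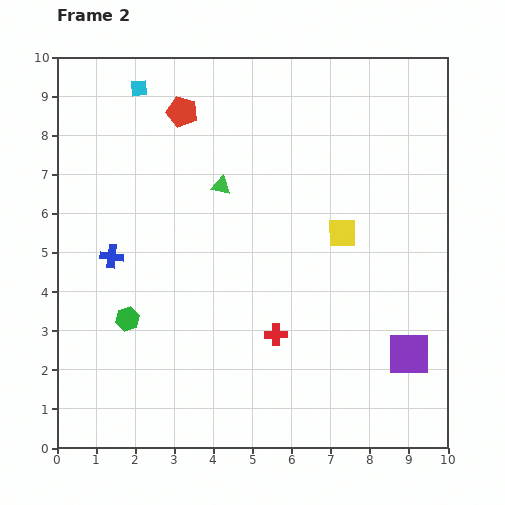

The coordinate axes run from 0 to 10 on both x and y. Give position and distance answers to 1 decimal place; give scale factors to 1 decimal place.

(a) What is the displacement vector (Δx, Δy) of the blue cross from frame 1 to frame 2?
(-2.0, -0.6)

The blue cross was at (3.4, 5.5) in frame 1 and (1.4, 4.9) in frame 2.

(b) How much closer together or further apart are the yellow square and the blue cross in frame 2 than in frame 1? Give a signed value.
+2.7

Distance in frame 1: 3.2. Distance in frame 2: 5.9.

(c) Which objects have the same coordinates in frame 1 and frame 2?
none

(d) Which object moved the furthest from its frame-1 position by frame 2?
the red cross

(moved 2.8; next 2.3)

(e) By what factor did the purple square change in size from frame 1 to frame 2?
1.5×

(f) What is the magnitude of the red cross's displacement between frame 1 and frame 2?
2.8

The red cross moved from (8.4, 3.2) to (5.6, 2.9), a distance of √(2.8² + 0.3²) ≈ 2.8.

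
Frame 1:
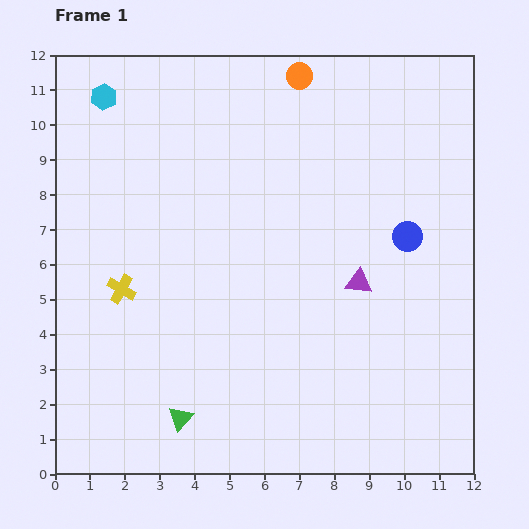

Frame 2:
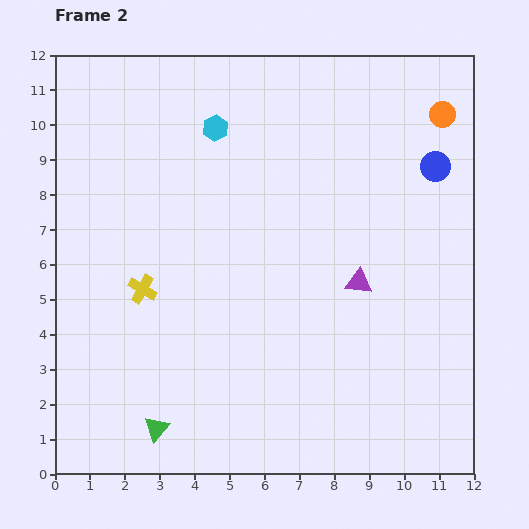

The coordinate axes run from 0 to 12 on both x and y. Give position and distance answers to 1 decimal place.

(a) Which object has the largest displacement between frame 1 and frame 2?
the orange circle

(moved 4.2; next 3.3)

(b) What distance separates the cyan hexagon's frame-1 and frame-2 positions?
3.3

The cyan hexagon moved from (1.4, 10.8) to (4.6, 9.9), a distance of √(3.2² + 0.9²) ≈ 3.3.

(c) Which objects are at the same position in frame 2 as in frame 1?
the purple triangle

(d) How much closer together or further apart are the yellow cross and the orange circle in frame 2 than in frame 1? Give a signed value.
+1.9

Distance in frame 1: 8.0. Distance in frame 2: 9.9.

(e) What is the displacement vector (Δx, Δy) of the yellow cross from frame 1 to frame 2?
(0.6, 0.0)

The yellow cross was at (1.9, 5.3) in frame 1 and (2.5, 5.3) in frame 2.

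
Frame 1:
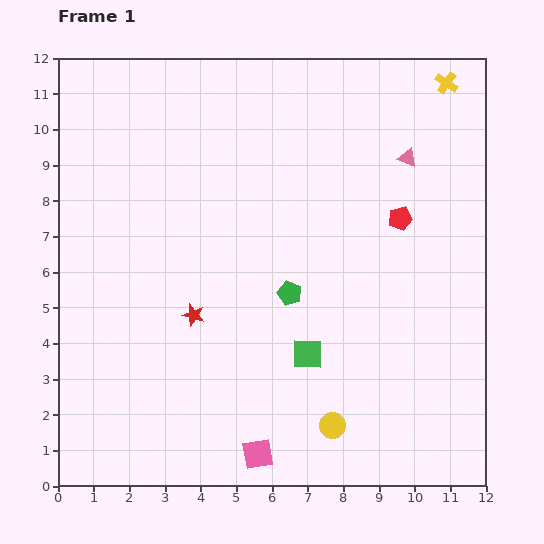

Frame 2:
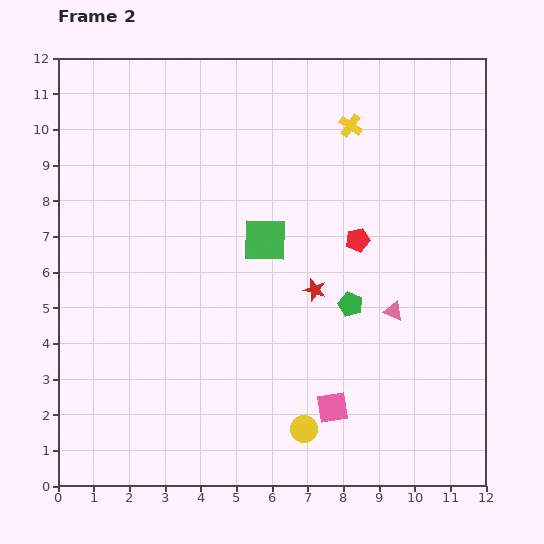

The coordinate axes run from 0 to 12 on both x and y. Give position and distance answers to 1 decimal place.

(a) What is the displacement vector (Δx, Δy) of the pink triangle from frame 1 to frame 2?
(-0.4, -4.3)

The pink triangle was at (9.8, 9.2) in frame 1 and (9.4, 4.9) in frame 2.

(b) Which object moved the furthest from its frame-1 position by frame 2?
the pink triangle

(moved 4.3; next 3.5)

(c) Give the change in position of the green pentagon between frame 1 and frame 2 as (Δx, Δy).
(1.7, -0.3)

The green pentagon was at (6.5, 5.4) in frame 1 and (8.2, 5.1) in frame 2.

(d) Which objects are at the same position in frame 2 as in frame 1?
none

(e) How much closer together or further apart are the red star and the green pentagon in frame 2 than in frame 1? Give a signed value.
-1.7

Distance in frame 1: 2.8. Distance in frame 2: 1.1.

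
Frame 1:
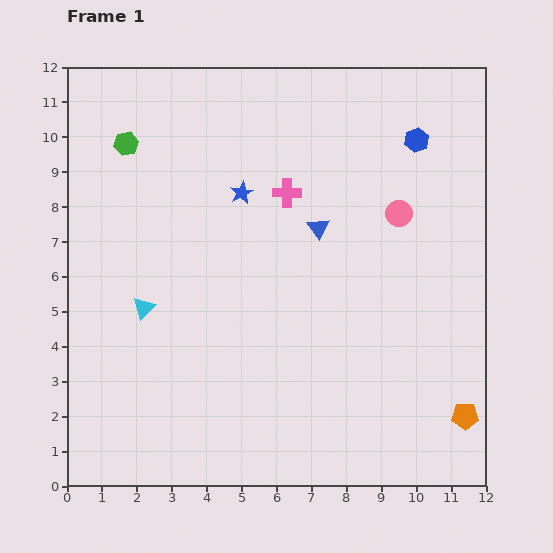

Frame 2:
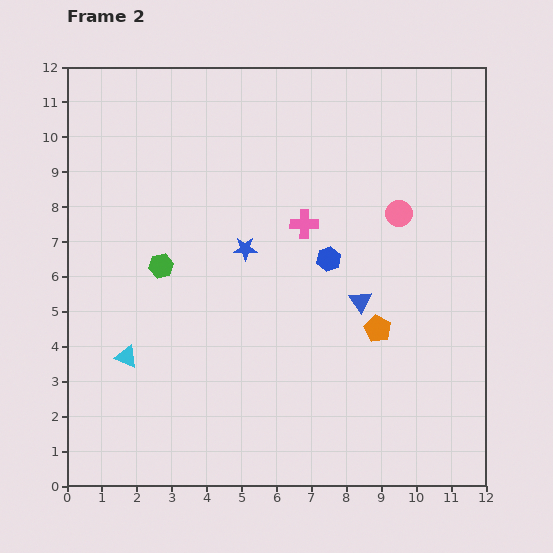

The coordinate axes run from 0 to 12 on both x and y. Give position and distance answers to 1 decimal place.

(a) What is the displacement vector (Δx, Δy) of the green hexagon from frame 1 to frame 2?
(1.0, -3.5)

The green hexagon was at (1.7, 9.8) in frame 1 and (2.7, 6.3) in frame 2.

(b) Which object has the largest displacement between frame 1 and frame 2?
the blue hexagon

(moved 4.2; next 3.6)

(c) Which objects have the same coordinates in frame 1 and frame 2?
the pink circle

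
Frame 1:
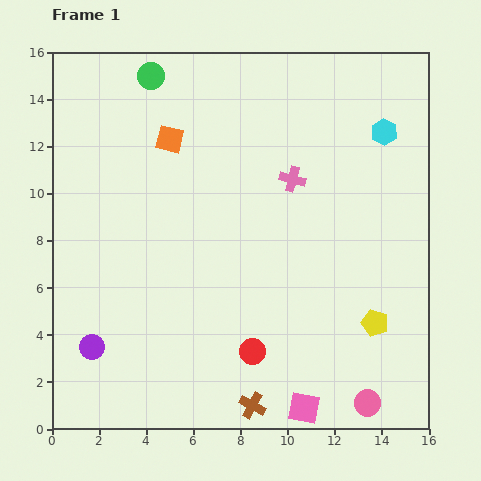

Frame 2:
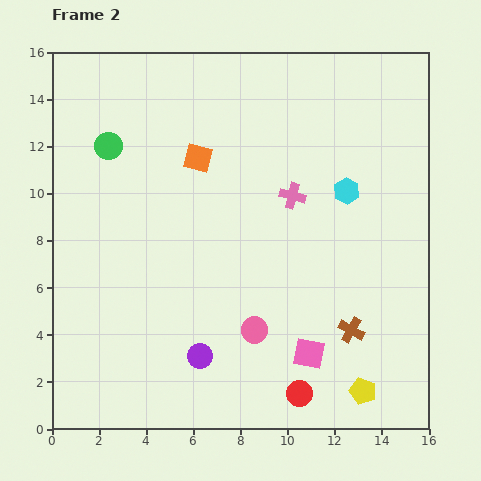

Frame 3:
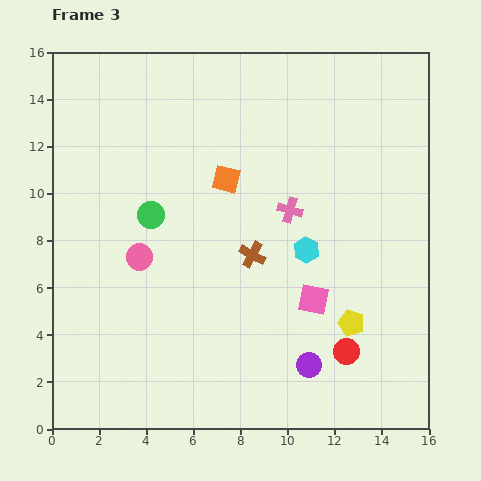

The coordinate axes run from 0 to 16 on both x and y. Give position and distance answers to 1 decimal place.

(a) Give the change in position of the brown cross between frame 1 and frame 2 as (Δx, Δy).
(4.2, 3.2)

The brown cross was at (8.5, 1.0) in frame 1 and (12.7, 4.2) in frame 2.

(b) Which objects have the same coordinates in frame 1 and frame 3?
none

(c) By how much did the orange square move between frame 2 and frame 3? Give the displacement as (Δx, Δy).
(1.2, -0.9)

The orange square was at (6.2, 11.5) in frame 2 and (7.4, 10.6) in frame 3.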